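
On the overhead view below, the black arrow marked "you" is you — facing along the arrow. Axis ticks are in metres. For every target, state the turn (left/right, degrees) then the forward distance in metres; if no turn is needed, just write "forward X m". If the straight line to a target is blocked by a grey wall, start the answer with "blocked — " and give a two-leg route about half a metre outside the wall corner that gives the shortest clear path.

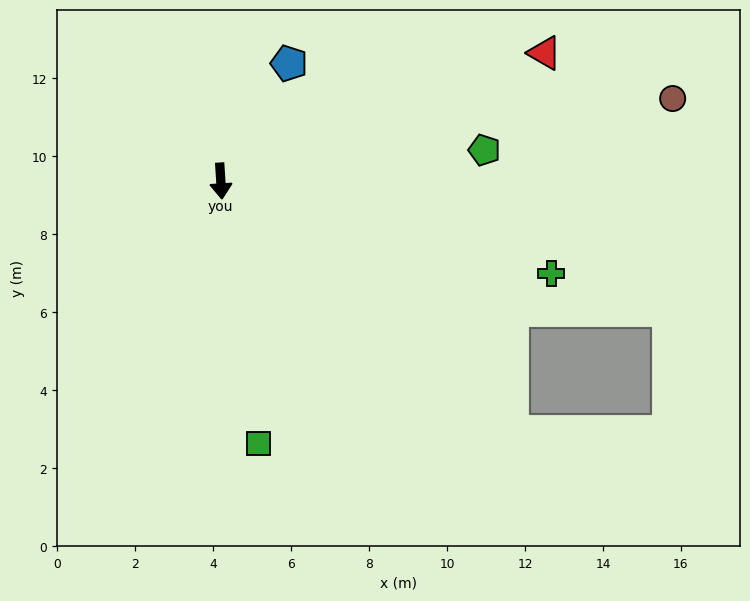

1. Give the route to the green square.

turn left 5°, forward 6.8 m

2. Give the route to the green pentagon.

turn left 93°, forward 6.8 m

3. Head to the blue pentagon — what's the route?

turn left 146°, forward 3.5 m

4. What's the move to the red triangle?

turn left 108°, forward 8.9 m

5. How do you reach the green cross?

turn left 71°, forward 8.8 m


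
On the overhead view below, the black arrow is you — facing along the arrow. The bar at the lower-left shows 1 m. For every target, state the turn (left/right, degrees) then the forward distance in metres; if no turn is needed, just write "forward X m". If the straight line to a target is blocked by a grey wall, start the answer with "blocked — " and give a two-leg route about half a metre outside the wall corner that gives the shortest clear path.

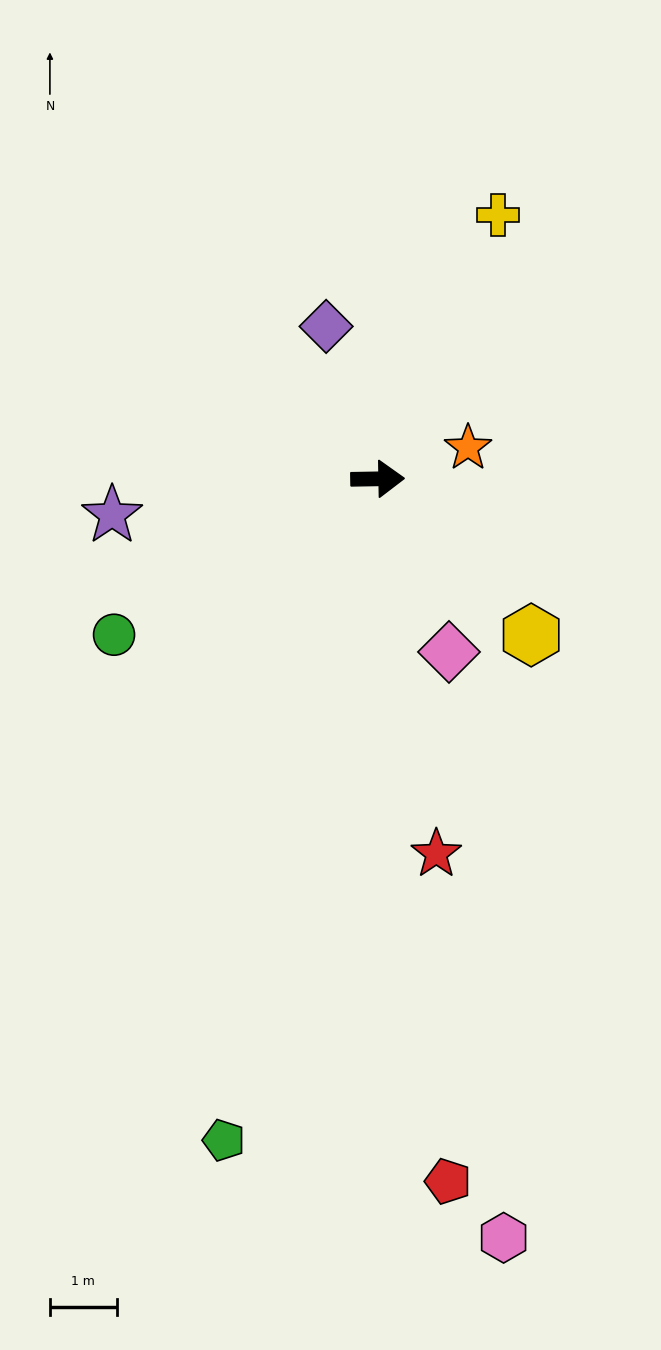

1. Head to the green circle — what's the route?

turn right 150°, forward 4.6 m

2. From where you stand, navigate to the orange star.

turn left 18°, forward 1.4 m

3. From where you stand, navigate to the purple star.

turn right 173°, forward 4.0 m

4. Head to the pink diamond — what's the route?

turn right 69°, forward 2.8 m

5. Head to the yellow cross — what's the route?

turn left 65°, forward 4.3 m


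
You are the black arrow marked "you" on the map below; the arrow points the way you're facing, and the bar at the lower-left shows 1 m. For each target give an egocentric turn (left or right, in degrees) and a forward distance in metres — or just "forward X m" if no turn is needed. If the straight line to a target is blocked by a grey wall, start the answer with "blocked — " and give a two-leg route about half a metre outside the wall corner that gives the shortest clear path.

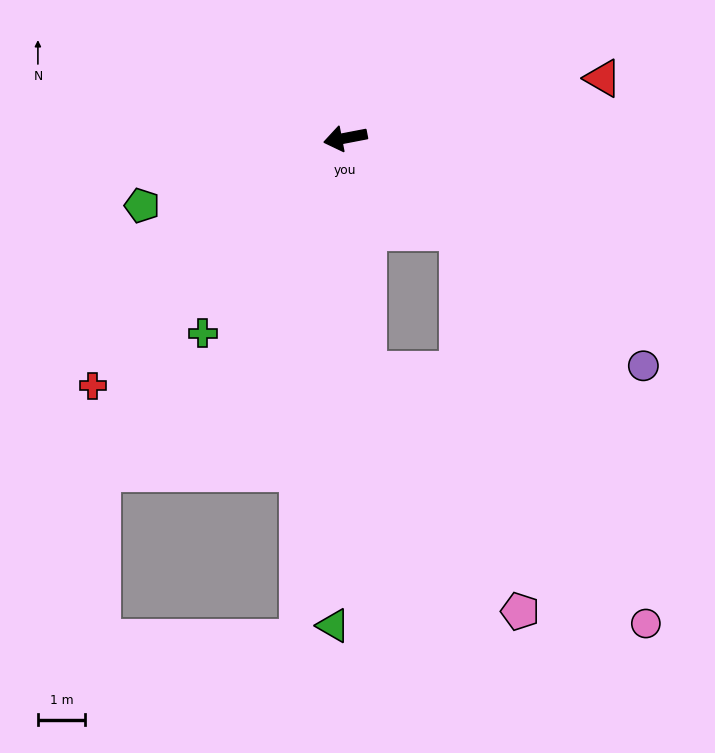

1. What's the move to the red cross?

turn left 34°, forward 7.6 m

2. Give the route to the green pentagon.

turn left 7°, forward 4.6 m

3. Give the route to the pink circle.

blocked — turn left 130°, forward 3.1 m, then turn right 25°, forward 9.3 m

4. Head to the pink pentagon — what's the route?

blocked — turn left 84°, forward 5.0 m, then turn left 28°, forward 6.1 m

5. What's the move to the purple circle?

turn left 132°, forward 8.0 m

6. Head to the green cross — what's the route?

turn left 43°, forward 5.2 m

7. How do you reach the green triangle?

turn left 78°, forward 10.4 m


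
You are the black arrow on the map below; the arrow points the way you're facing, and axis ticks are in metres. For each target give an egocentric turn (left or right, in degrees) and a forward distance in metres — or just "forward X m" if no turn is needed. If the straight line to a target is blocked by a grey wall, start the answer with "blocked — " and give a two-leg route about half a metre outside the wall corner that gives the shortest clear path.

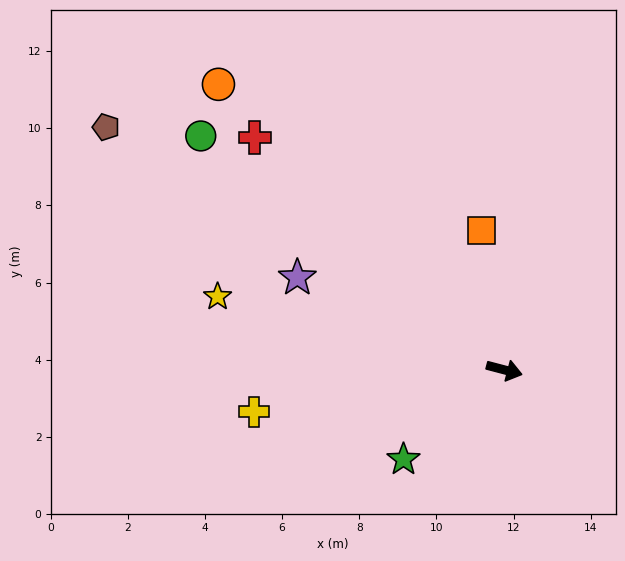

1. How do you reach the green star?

turn right 124°, forward 3.5 m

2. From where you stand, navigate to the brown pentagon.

turn left 163°, forward 12.1 m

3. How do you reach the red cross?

turn left 152°, forward 8.8 m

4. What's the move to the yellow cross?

turn right 156°, forward 6.6 m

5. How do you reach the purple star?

turn left 171°, forward 5.9 m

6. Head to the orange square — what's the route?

turn left 114°, forward 3.7 m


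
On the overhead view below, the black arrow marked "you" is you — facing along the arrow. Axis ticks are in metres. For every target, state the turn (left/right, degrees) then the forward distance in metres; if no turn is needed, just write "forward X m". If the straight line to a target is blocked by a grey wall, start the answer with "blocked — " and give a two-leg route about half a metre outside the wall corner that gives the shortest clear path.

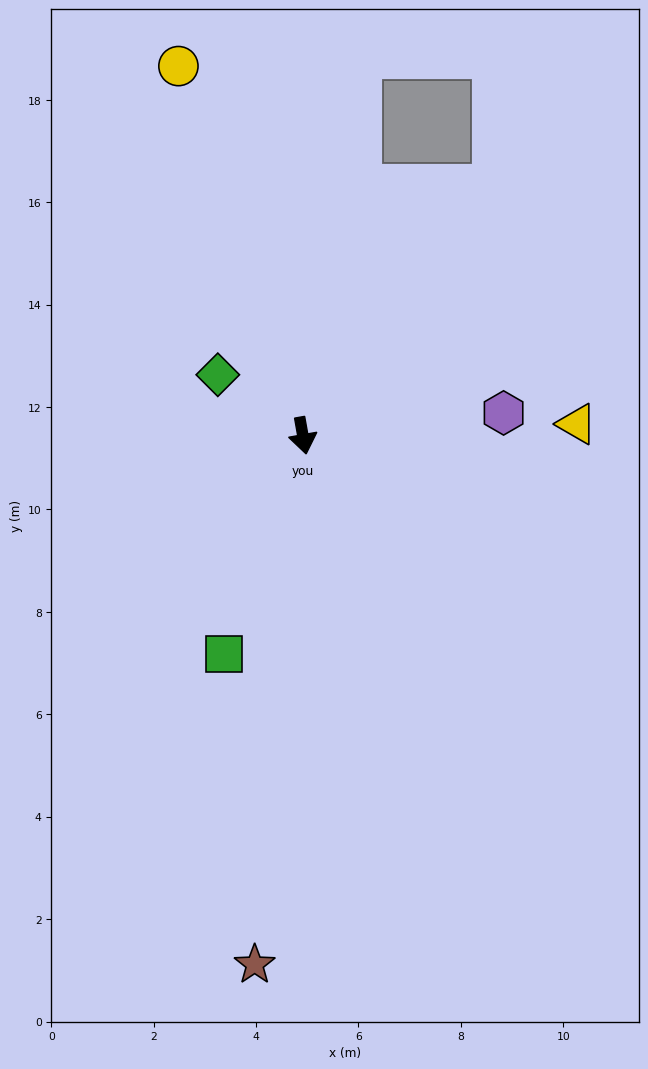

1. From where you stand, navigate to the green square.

turn right 30°, forward 4.5 m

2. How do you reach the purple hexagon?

turn left 86°, forward 3.9 m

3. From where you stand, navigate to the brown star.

turn right 15°, forward 10.4 m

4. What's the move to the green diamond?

turn right 136°, forward 2.0 m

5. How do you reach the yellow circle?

turn right 171°, forward 7.6 m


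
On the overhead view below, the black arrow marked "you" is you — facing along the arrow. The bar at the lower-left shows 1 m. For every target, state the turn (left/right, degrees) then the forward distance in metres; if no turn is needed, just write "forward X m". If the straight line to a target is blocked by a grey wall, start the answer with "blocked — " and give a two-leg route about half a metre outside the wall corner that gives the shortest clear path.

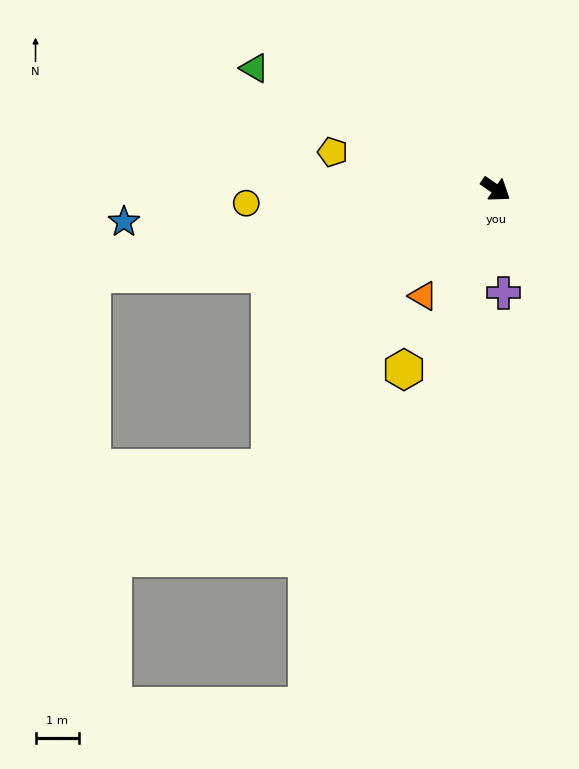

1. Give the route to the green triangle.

turn right 172°, forward 6.1 m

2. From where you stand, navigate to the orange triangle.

turn right 90°, forward 2.9 m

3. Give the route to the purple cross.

turn right 51°, forward 2.4 m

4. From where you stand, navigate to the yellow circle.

turn right 142°, forward 5.7 m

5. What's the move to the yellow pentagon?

turn right 158°, forward 3.8 m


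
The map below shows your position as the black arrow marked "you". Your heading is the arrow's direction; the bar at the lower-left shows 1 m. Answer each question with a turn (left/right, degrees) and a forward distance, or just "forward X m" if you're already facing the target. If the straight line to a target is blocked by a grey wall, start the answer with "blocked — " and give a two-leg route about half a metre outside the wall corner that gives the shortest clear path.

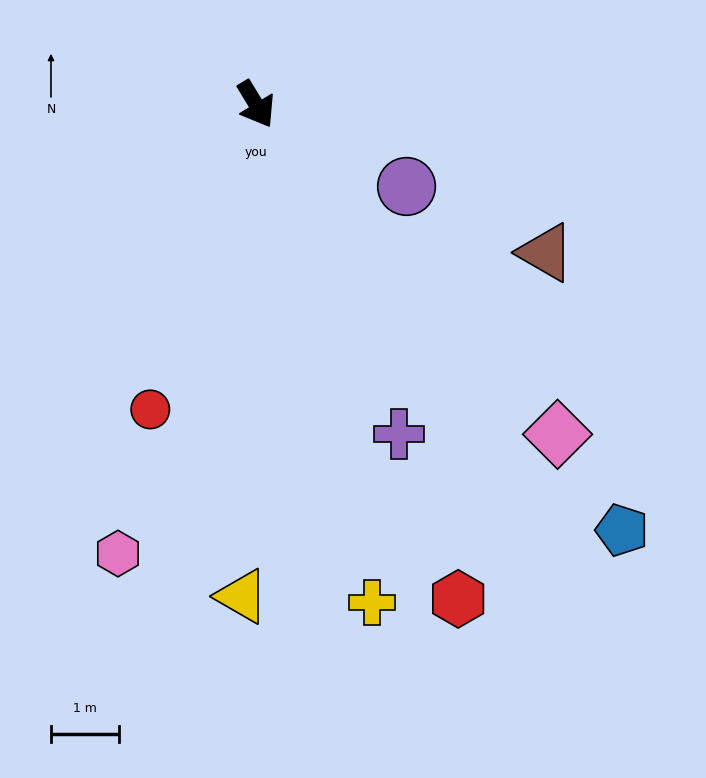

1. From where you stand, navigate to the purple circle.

turn left 30°, forward 2.5 m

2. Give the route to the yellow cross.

turn right 18°, forward 7.5 m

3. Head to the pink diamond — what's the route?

turn left 11°, forward 6.5 m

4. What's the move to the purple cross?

turn right 8°, forward 5.3 m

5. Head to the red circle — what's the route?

turn right 50°, forward 4.7 m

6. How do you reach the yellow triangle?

turn right 33°, forward 7.2 m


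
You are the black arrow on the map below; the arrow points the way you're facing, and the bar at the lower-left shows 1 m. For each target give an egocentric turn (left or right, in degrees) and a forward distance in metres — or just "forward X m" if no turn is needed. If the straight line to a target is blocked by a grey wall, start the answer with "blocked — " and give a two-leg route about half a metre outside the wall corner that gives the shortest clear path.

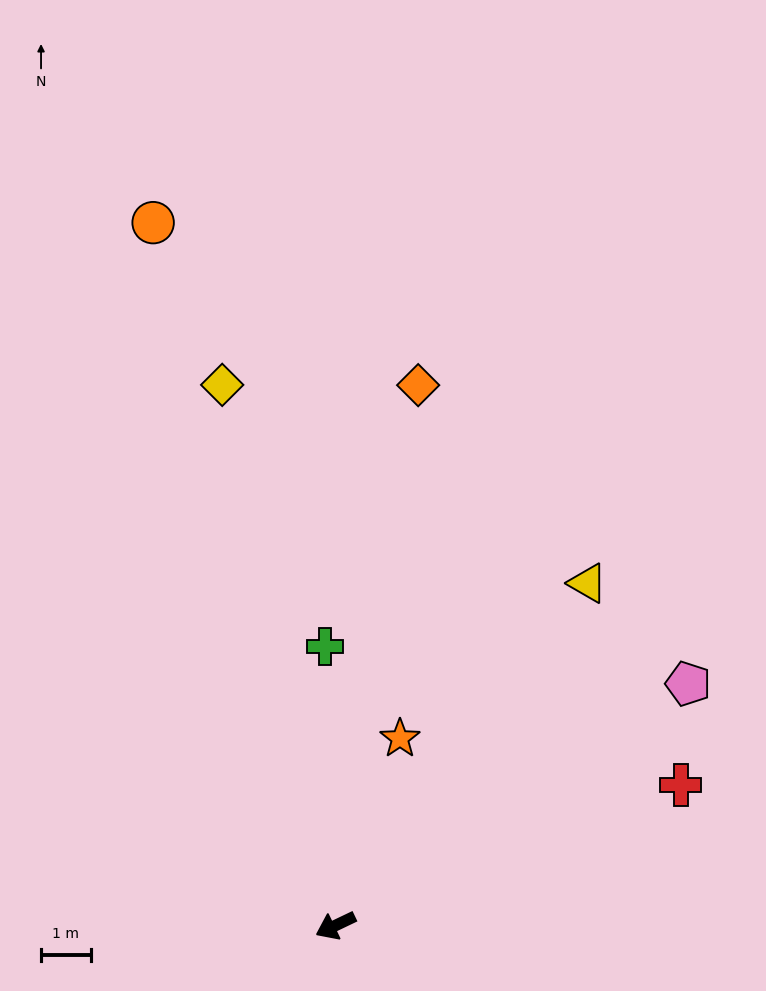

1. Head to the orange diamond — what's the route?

turn right 124°, forward 11.0 m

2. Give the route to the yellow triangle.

turn right 152°, forward 8.5 m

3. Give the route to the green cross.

turn right 113°, forward 5.6 m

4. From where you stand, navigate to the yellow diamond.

turn right 104°, forward 11.1 m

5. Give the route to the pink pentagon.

turn right 171°, forward 8.6 m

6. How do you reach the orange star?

turn right 135°, forward 4.0 m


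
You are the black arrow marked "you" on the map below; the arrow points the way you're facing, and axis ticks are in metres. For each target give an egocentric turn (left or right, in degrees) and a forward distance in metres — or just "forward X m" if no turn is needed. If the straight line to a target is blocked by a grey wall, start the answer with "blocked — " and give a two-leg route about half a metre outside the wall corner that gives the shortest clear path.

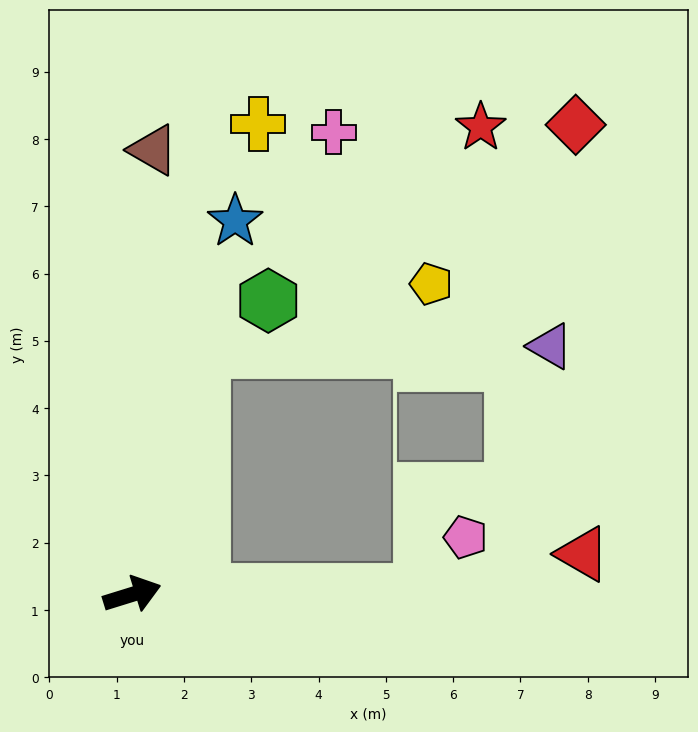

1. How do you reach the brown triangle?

turn left 70°, forward 6.6 m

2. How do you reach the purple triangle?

blocked — turn left 57°, forward 3.8 m, then turn right 74°, forward 5.2 m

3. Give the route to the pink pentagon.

blocked — turn right 17°, forward 4.3 m, then turn left 52°, forward 1.0 m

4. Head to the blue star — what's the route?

turn left 57°, forward 5.8 m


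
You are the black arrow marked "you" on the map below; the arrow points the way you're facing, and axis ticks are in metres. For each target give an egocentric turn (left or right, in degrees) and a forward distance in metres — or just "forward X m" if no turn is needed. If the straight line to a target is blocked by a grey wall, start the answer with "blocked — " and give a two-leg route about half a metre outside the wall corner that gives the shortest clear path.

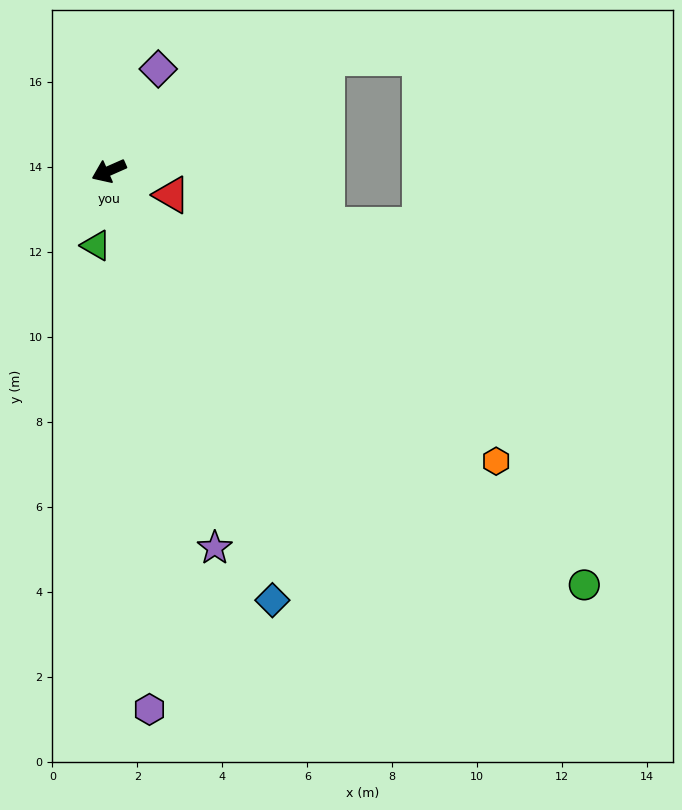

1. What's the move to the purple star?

turn left 82°, forward 9.2 m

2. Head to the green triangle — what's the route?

turn left 56°, forward 1.8 m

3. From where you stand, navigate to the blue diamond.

turn left 87°, forward 10.8 m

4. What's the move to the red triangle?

turn left 135°, forward 1.6 m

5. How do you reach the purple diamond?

turn right 140°, forward 2.7 m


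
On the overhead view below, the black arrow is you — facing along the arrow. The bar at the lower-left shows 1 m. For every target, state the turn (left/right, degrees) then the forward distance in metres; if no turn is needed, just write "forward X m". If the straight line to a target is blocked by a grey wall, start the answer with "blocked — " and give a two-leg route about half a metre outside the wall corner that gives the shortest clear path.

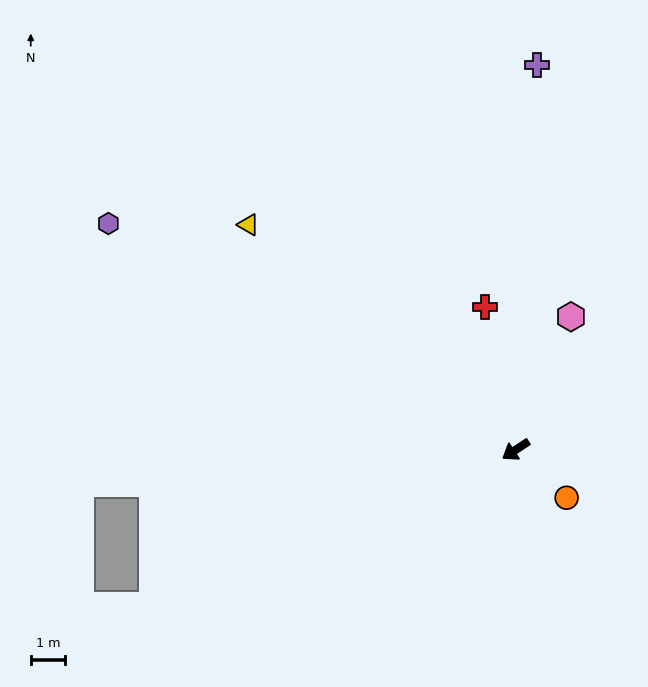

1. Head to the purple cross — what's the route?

turn right 127°, forward 11.2 m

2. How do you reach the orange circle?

turn left 103°, forward 2.0 m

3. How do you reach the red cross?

turn right 111°, forward 4.3 m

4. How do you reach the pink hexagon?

turn right 146°, forward 4.2 m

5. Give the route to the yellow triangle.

turn right 73°, forward 10.2 m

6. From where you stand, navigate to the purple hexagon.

turn right 62°, forward 13.6 m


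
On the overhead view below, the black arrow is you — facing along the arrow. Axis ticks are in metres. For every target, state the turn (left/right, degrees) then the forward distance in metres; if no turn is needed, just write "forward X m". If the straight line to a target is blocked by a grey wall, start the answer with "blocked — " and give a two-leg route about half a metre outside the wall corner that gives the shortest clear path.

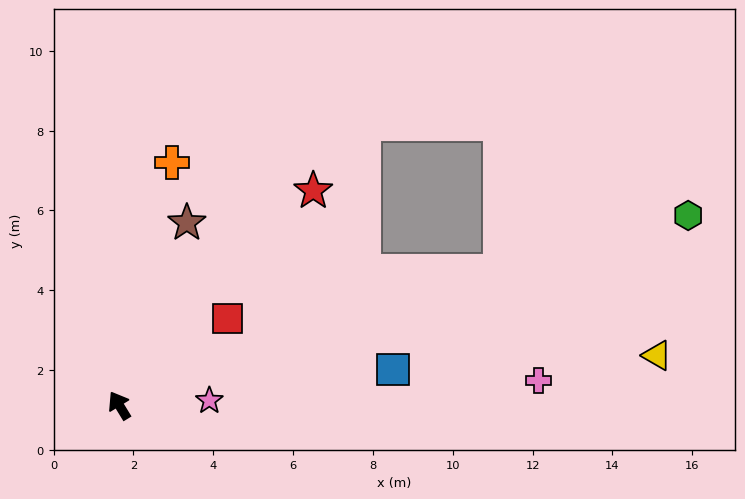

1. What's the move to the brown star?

turn right 52°, forward 4.9 m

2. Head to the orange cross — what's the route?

turn right 44°, forward 6.2 m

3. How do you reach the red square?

turn right 83°, forward 3.5 m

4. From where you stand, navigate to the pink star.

turn right 118°, forward 2.3 m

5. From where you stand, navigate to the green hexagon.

turn right 103°, forward 15.0 m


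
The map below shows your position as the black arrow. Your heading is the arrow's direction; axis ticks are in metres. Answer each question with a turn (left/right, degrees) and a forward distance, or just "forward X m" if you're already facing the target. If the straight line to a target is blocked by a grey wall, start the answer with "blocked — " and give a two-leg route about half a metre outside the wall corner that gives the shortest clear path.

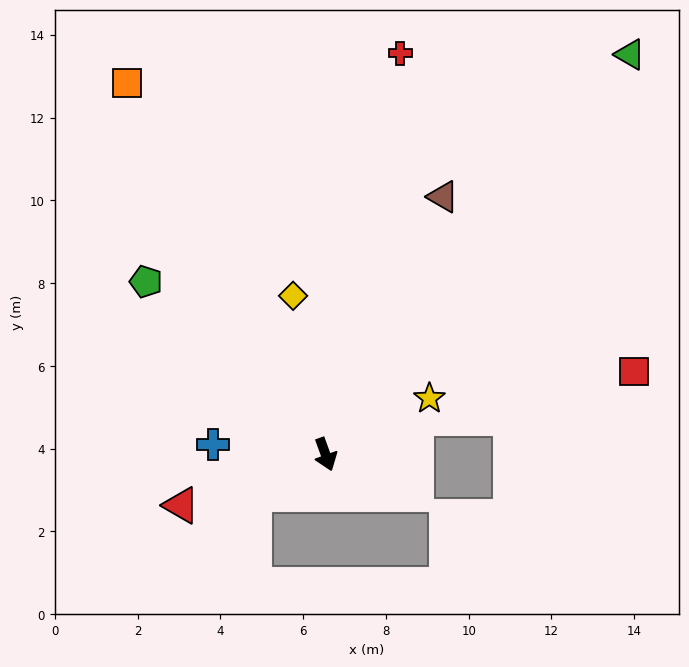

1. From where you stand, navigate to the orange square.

turn right 172°, forward 10.2 m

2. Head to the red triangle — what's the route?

turn right 90°, forward 3.7 m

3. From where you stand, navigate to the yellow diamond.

turn left 172°, forward 3.9 m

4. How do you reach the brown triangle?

turn left 136°, forward 6.8 m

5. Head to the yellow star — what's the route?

turn left 98°, forward 2.9 m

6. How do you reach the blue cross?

turn right 115°, forward 2.7 m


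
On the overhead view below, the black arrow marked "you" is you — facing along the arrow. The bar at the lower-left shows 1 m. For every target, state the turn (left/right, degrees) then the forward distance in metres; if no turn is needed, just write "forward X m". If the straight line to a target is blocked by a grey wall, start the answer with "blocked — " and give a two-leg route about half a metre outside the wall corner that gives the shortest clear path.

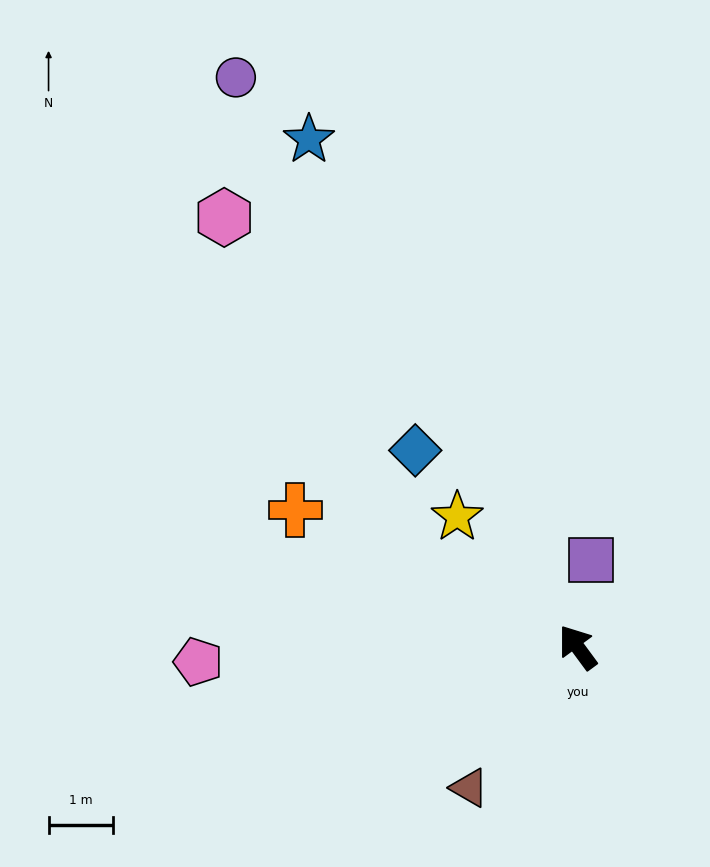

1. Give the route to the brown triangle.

turn left 106°, forward 2.8 m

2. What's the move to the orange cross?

turn left 28°, forward 4.9 m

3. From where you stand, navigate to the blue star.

turn right 8°, forward 8.9 m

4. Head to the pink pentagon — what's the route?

turn left 56°, forward 5.9 m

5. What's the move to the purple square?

turn right 45°, forward 1.4 m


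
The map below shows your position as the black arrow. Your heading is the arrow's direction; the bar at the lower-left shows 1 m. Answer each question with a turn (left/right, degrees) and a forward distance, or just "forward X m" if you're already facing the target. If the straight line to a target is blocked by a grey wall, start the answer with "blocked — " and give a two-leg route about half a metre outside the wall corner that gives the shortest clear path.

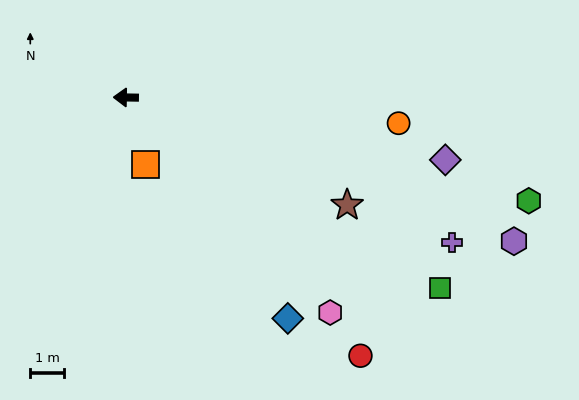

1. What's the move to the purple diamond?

turn left 170°, forward 9.8 m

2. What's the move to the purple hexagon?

turn left 161°, forward 12.4 m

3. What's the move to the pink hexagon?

turn left 135°, forward 8.9 m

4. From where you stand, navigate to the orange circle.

turn left 176°, forward 8.2 m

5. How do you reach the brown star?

turn left 155°, forward 7.4 m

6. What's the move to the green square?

turn left 150°, forward 11.0 m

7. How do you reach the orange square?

turn left 107°, forward 2.1 m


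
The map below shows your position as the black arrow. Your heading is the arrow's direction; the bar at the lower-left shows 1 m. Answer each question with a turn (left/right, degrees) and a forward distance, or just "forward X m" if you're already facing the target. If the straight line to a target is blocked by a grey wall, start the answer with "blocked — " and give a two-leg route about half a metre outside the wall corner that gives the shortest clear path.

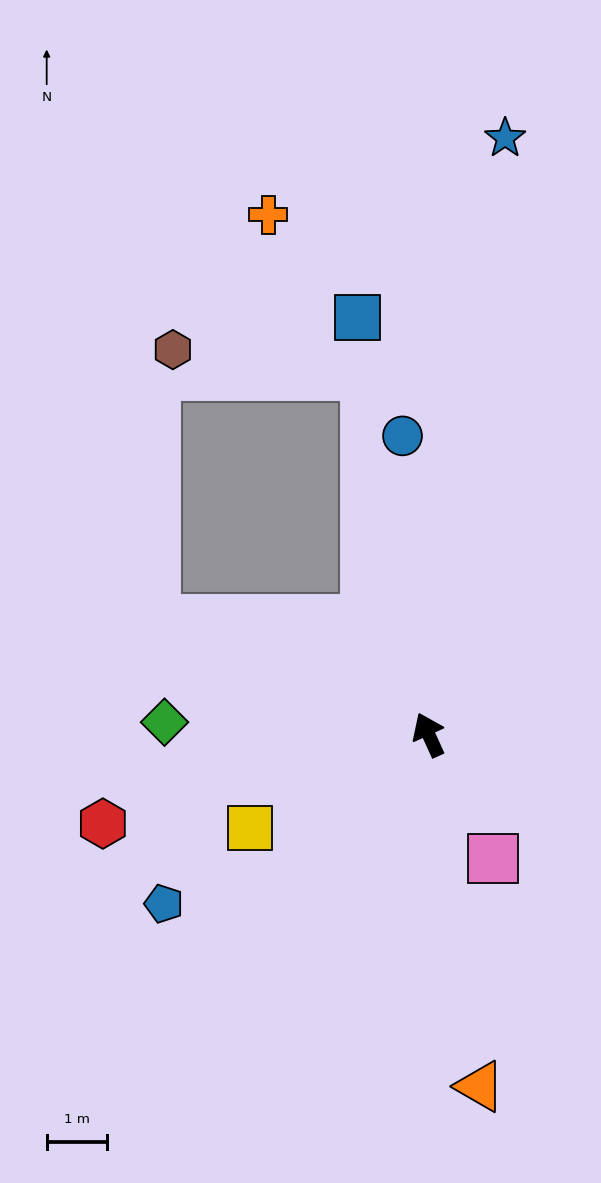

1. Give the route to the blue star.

turn right 32°, forward 10.0 m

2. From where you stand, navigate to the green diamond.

turn left 63°, forward 4.4 m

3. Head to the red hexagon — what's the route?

turn left 81°, forward 5.6 m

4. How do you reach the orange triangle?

turn left 164°, forward 5.9 m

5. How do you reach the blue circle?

turn right 19°, forward 5.0 m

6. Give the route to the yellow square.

turn left 93°, forward 3.4 m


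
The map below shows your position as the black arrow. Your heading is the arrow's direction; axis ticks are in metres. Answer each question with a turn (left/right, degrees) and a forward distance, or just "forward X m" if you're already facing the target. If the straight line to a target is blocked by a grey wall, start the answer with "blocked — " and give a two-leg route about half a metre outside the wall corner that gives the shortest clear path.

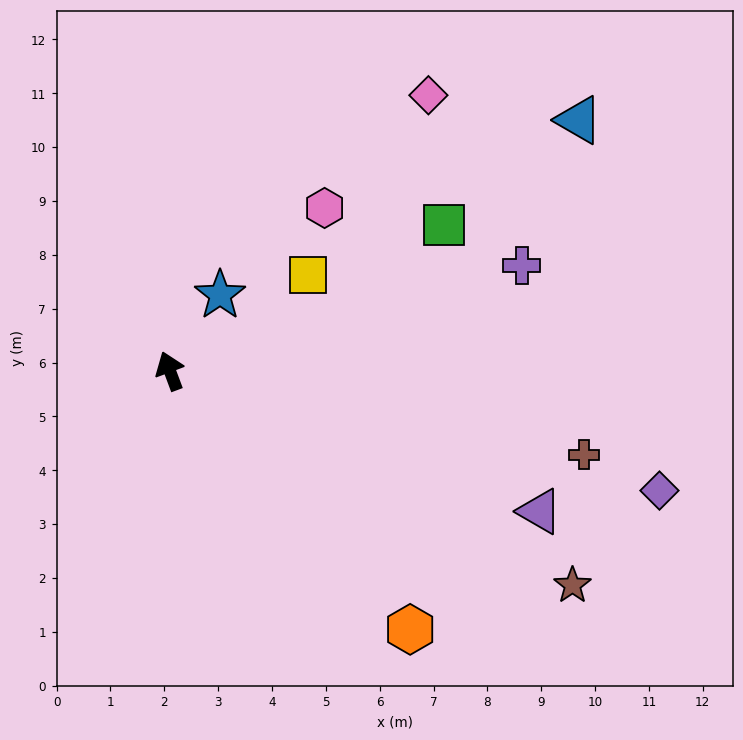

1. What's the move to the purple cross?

turn right 94°, forward 6.8 m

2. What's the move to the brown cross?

turn right 122°, forward 7.9 m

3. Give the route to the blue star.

turn right 54°, forward 1.7 m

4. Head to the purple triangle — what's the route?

turn right 131°, forward 7.3 m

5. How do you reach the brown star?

turn right 138°, forward 8.5 m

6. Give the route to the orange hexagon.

turn right 158°, forward 6.6 m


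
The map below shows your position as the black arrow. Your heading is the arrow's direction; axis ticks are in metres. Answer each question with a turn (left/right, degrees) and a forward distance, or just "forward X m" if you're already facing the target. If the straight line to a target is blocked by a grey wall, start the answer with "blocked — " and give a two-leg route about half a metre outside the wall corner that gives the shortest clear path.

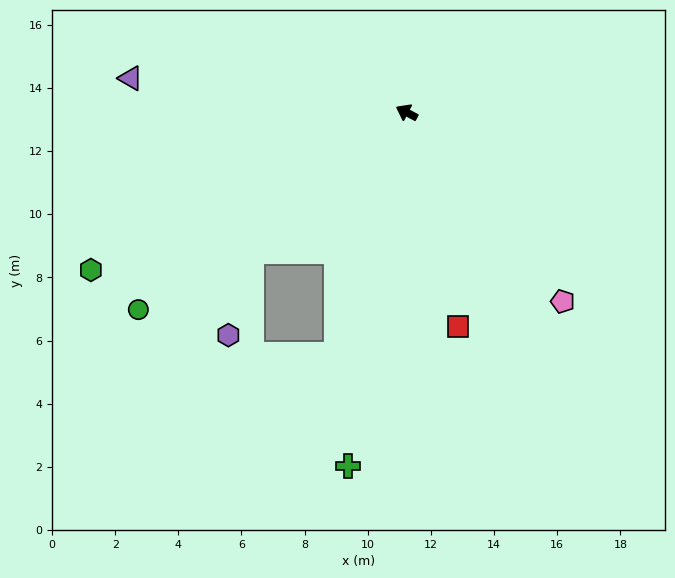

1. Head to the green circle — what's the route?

turn left 64°, forward 10.5 m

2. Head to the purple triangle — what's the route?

turn left 21°, forward 8.8 m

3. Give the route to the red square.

turn left 131°, forward 7.0 m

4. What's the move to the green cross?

turn left 108°, forward 11.3 m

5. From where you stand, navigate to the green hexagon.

turn left 54°, forward 11.2 m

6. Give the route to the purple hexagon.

blocked — turn left 69°, forward 6.6 m, then turn left 34°, forward 2.8 m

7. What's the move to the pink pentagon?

turn left 157°, forward 7.8 m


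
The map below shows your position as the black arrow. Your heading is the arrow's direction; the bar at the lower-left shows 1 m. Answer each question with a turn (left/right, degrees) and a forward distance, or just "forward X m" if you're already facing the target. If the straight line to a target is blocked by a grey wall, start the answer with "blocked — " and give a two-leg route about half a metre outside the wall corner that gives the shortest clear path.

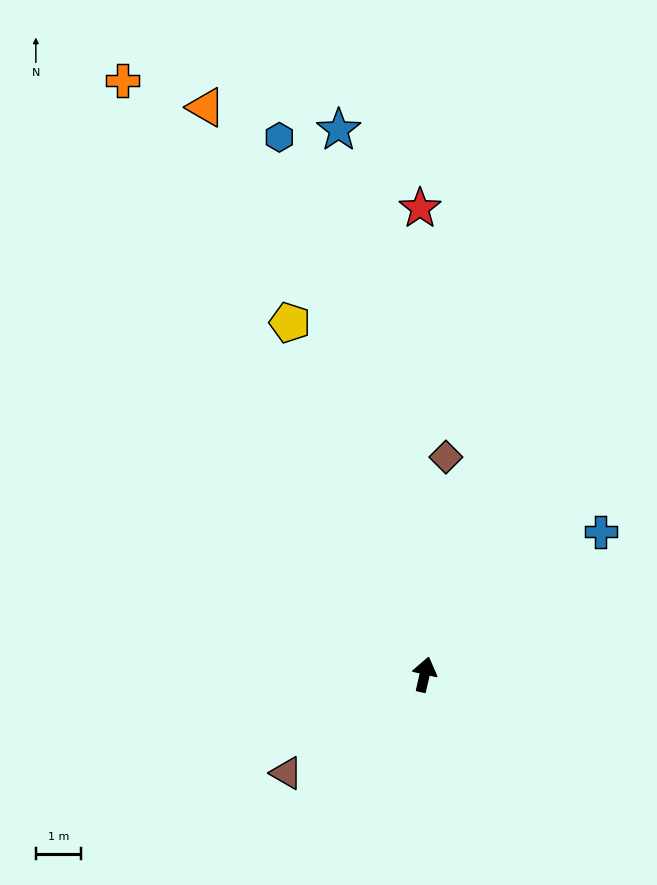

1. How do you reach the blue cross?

turn right 38°, forward 5.1 m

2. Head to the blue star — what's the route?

turn left 22°, forward 12.3 m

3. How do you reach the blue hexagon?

turn left 28°, forward 12.4 m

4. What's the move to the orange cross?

turn left 40°, forward 14.9 m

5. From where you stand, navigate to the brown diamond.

turn left 7°, forward 4.9 m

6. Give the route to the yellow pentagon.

turn left 34°, forward 8.4 m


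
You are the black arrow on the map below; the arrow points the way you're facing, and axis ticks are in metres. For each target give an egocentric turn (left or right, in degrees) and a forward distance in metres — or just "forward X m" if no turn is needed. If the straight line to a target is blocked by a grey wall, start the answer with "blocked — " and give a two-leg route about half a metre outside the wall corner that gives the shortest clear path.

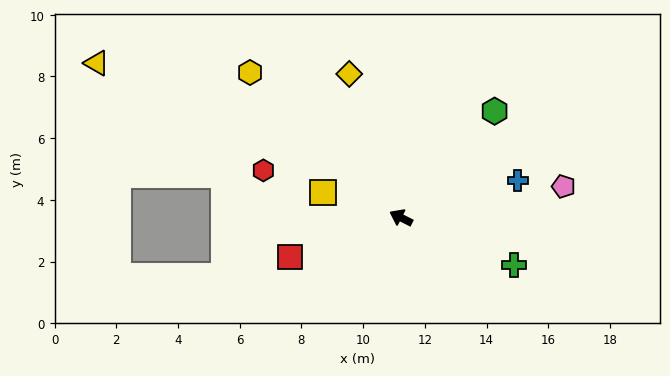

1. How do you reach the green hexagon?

turn right 104°, forward 4.6 m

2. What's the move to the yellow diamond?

turn right 43°, forward 4.9 m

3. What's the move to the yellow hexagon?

turn right 17°, forward 6.8 m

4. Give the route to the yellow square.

turn left 9°, forward 2.7 m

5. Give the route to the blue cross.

turn right 136°, forward 4.0 m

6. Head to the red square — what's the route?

turn left 46°, forward 3.8 m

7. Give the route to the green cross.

turn right 176°, forward 4.0 m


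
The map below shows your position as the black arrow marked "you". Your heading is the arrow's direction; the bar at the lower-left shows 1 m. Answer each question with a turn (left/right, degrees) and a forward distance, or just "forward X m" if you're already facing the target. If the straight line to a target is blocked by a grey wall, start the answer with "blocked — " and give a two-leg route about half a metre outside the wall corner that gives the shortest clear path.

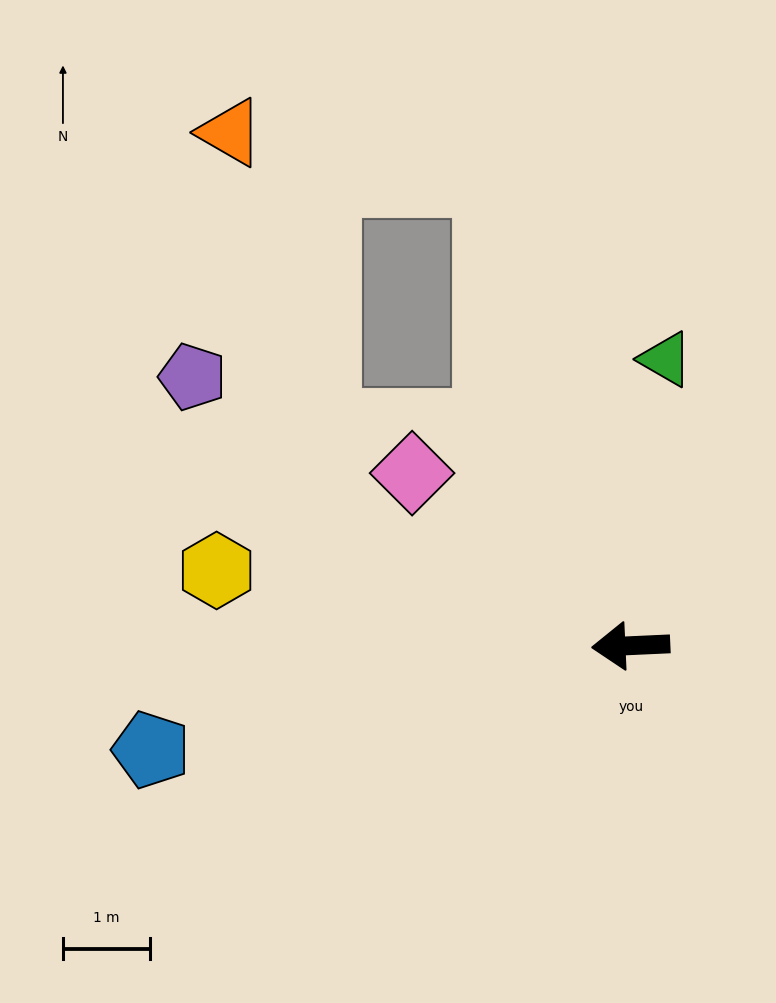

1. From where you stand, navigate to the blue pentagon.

turn left 10°, forward 5.7 m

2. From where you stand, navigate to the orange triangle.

blocked — turn right 76°, forward 5.6 m, then turn left 63°, forward 3.1 m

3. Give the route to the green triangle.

turn right 100°, forward 3.3 m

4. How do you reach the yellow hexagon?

turn right 13°, forward 4.9 m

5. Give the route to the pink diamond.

turn right 41°, forward 3.2 m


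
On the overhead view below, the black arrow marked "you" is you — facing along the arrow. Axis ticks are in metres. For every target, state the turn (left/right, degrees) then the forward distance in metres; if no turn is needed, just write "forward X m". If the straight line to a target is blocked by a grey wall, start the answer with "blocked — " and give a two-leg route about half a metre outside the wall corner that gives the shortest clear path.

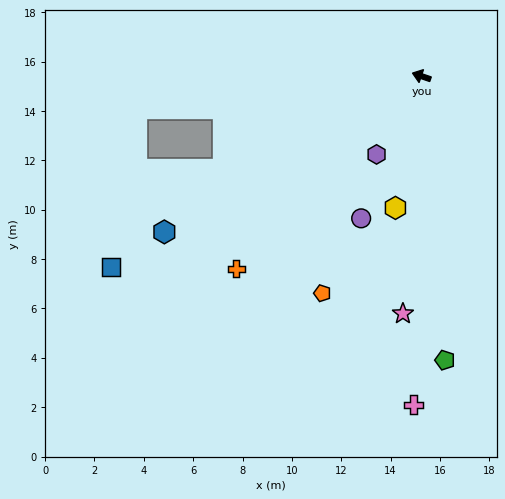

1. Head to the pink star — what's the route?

turn left 104°, forward 9.7 m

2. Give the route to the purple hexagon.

turn left 79°, forward 3.7 m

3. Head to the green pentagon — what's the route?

turn left 114°, forward 11.5 m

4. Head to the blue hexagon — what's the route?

turn left 50°, forward 12.2 m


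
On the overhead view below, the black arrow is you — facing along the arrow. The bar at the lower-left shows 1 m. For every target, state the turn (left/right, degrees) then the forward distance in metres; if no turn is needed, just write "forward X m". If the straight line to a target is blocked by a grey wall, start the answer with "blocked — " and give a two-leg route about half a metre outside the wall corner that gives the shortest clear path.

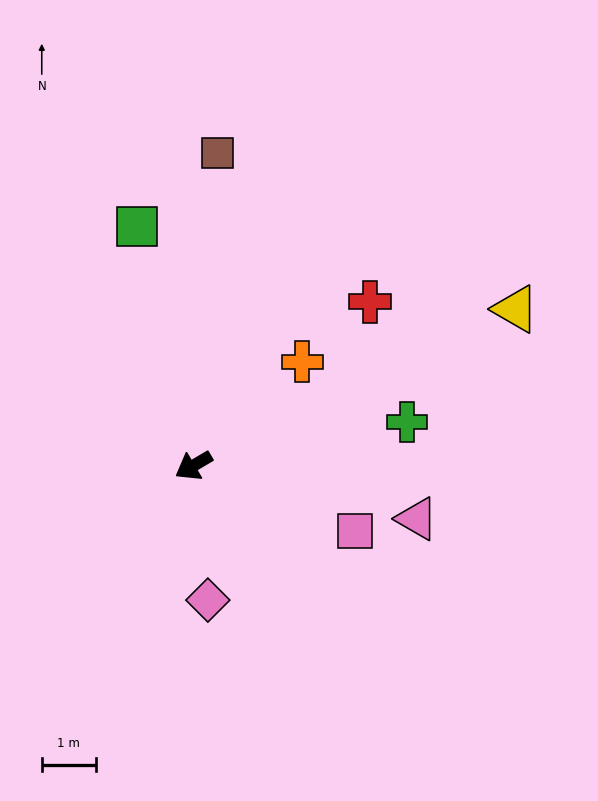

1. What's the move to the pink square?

turn left 128°, forward 3.2 m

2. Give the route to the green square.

turn right 107°, forward 4.6 m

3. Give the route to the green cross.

turn left 161°, forward 4.1 m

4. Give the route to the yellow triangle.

turn left 175°, forward 6.7 m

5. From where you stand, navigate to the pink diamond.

turn left 66°, forward 2.5 m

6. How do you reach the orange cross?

turn right 167°, forward 2.8 m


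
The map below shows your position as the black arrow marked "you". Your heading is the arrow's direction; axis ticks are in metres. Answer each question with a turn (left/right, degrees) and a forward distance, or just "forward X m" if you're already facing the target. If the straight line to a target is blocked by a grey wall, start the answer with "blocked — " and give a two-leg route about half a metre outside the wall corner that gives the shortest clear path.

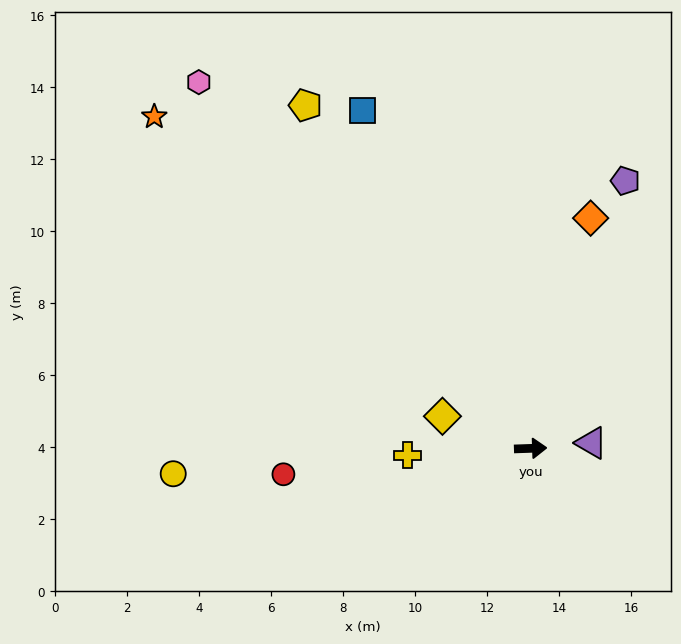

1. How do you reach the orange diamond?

turn left 73°, forward 6.6 m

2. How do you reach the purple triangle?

turn left 3°, forward 1.7 m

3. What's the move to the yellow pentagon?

turn left 121°, forward 11.4 m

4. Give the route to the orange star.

turn left 137°, forward 13.9 m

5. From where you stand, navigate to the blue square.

turn left 114°, forward 10.5 m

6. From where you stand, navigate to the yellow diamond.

turn left 158°, forward 2.6 m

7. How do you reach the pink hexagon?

turn left 130°, forward 13.7 m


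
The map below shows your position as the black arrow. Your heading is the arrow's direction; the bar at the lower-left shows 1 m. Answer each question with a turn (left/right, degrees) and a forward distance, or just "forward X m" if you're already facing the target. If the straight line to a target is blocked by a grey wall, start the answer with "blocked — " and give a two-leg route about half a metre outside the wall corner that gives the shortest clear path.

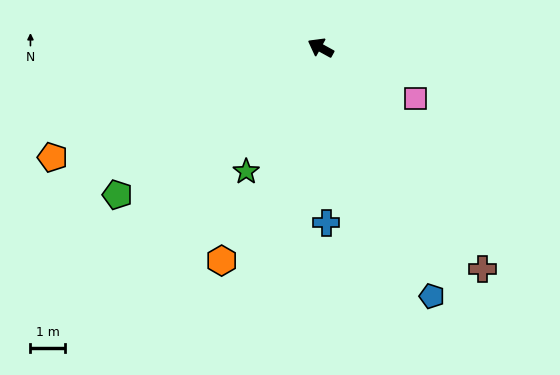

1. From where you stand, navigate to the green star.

turn left 88°, forward 4.2 m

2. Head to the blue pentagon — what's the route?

turn left 143°, forward 7.9 m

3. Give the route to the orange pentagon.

turn left 51°, forward 8.4 m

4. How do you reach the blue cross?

turn left 121°, forward 5.1 m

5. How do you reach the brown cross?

turn left 155°, forward 8.0 m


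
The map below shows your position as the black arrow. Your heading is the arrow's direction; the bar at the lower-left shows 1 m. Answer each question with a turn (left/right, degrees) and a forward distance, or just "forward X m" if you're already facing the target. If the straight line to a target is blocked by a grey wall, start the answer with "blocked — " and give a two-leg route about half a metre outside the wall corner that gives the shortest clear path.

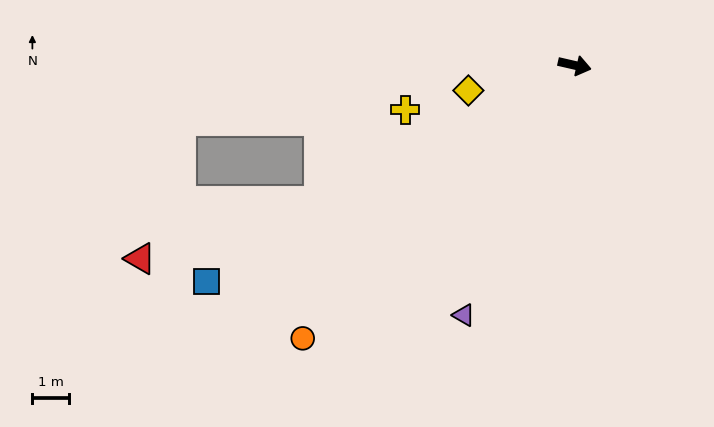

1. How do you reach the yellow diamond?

turn right 154°, forward 3.0 m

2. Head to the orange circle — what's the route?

turn right 122°, forward 10.7 m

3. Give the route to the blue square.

turn right 137°, forward 11.8 m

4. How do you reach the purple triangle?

turn right 101°, forward 7.6 m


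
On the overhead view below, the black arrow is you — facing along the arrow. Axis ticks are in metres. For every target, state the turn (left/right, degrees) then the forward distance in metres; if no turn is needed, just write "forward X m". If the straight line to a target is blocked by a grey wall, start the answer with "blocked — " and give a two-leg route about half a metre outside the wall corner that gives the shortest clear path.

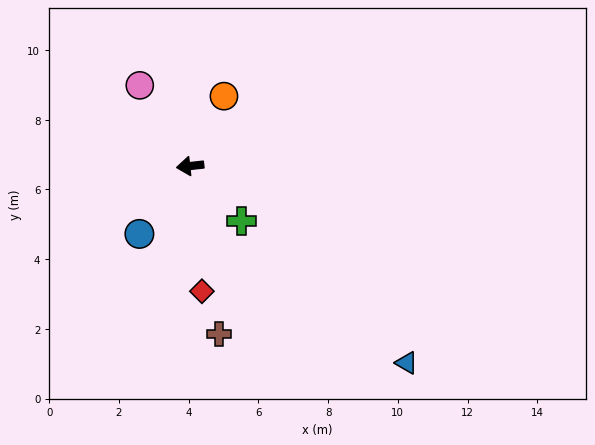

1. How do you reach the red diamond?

turn left 89°, forward 3.6 m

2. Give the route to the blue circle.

turn left 47°, forward 2.4 m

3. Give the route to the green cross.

turn left 127°, forward 2.2 m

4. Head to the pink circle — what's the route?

turn right 64°, forward 2.7 m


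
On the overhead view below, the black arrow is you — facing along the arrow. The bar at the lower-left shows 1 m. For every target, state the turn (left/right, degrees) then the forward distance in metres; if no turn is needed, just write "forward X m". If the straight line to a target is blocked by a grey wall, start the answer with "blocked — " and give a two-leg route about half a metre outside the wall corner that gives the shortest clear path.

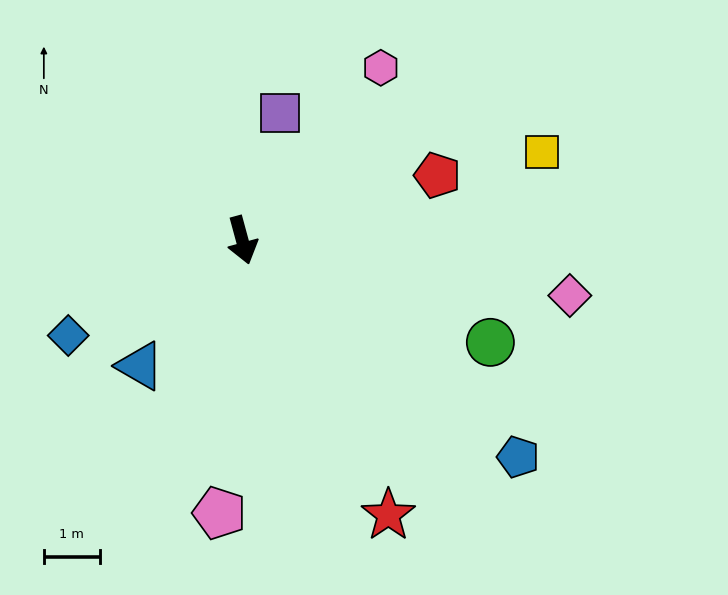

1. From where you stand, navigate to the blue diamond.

turn right 76°, forward 3.5 m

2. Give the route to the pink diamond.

turn left 65°, forward 5.9 m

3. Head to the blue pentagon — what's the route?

turn left 37°, forward 6.3 m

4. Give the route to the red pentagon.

turn left 93°, forward 3.7 m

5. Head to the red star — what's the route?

turn left 13°, forward 5.6 m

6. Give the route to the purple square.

turn left 148°, forward 2.4 m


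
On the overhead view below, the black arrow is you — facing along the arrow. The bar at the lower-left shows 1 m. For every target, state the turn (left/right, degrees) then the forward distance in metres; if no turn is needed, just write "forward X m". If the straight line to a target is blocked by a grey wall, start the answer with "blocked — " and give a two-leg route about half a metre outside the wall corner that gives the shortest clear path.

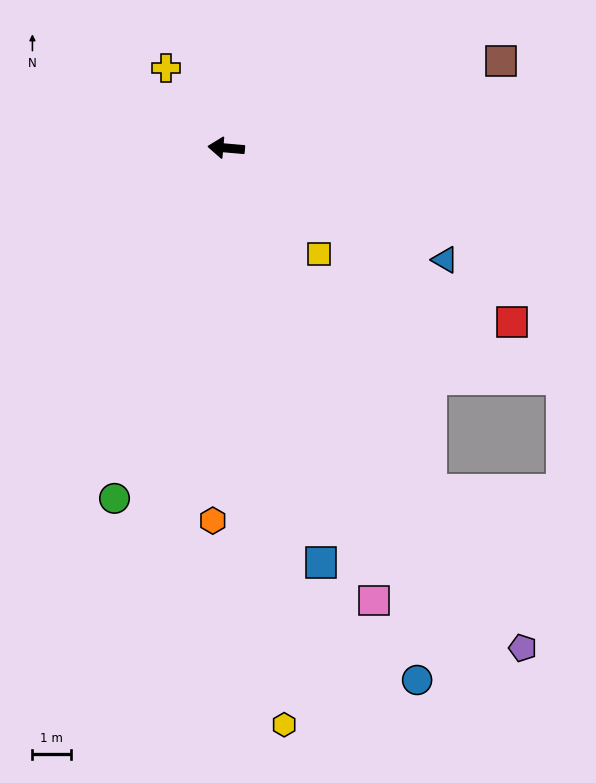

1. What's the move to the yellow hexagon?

turn left 101°, forward 15.1 m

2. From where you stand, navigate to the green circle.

turn left 77°, forward 9.6 m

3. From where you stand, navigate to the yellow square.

turn left 136°, forward 3.7 m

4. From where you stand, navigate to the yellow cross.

turn right 48°, forward 2.6 m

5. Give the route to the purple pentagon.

turn left 126°, forward 15.2 m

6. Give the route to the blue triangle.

turn left 158°, forward 6.4 m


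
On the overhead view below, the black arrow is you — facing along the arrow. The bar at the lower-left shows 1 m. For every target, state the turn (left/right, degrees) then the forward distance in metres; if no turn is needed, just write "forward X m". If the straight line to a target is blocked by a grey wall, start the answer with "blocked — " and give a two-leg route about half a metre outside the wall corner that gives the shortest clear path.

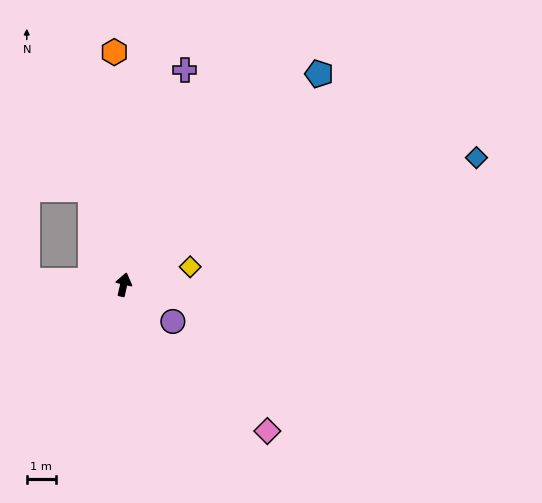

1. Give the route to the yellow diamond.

turn right 62°, forward 2.3 m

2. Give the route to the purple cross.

turn right 3°, forward 7.6 m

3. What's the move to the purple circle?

turn right 114°, forward 2.1 m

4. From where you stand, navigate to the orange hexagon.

turn left 15°, forward 7.9 m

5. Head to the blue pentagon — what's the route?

turn right 30°, forward 9.8 m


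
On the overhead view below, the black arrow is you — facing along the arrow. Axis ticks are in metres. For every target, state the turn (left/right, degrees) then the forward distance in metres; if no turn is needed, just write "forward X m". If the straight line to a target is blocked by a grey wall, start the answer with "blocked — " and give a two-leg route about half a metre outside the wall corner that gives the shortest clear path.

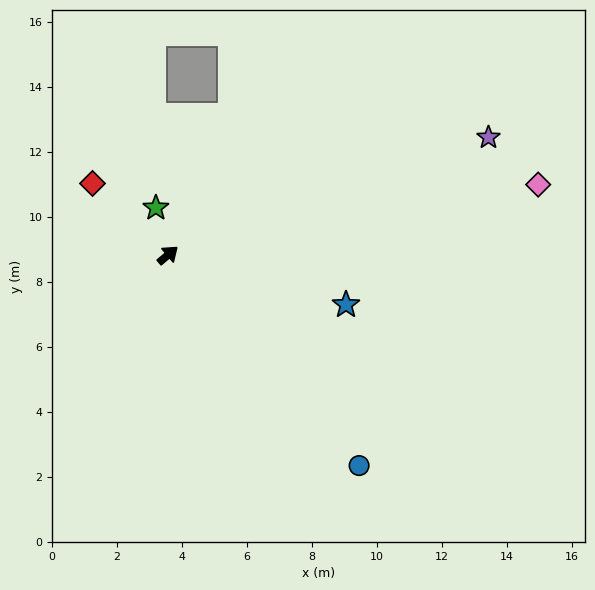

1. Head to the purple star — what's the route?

turn right 20°, forward 10.5 m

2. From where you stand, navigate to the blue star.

turn right 56°, forward 5.7 m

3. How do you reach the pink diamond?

turn right 29°, forward 11.6 m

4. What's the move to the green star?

turn left 64°, forward 1.5 m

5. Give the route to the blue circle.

turn right 88°, forward 8.8 m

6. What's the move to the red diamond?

turn left 96°, forward 3.2 m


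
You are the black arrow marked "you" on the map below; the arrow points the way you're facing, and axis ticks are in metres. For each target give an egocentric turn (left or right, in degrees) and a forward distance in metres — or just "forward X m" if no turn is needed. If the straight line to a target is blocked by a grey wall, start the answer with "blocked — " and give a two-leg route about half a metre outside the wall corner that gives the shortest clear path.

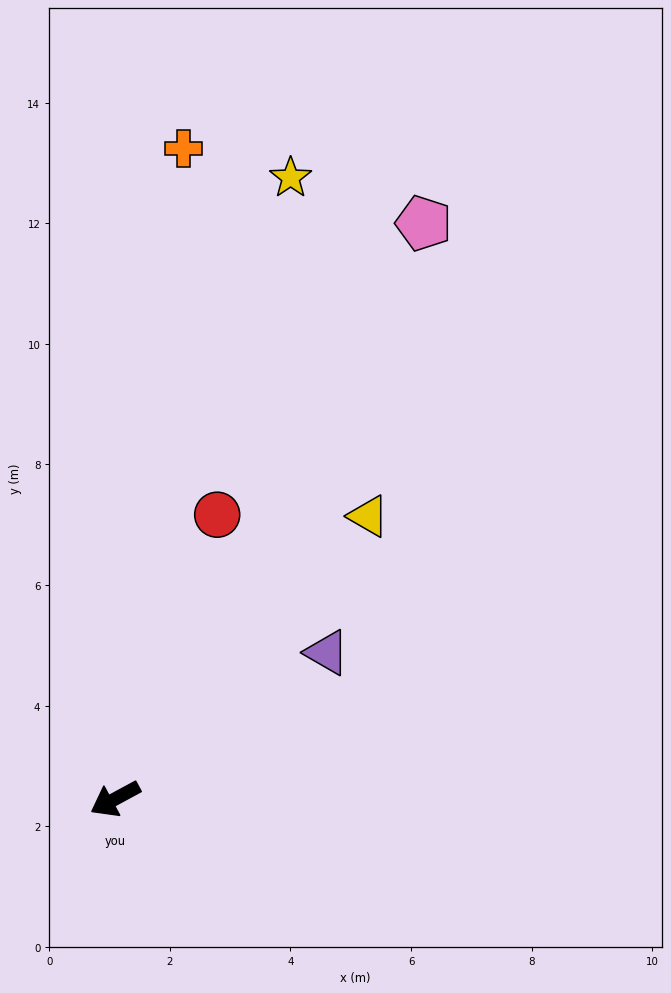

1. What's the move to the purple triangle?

turn right 174°, forward 4.3 m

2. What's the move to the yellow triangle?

turn right 160°, forward 6.3 m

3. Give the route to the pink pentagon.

turn right 147°, forward 10.8 m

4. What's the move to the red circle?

turn right 138°, forward 5.0 m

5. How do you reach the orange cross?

turn right 124°, forward 10.9 m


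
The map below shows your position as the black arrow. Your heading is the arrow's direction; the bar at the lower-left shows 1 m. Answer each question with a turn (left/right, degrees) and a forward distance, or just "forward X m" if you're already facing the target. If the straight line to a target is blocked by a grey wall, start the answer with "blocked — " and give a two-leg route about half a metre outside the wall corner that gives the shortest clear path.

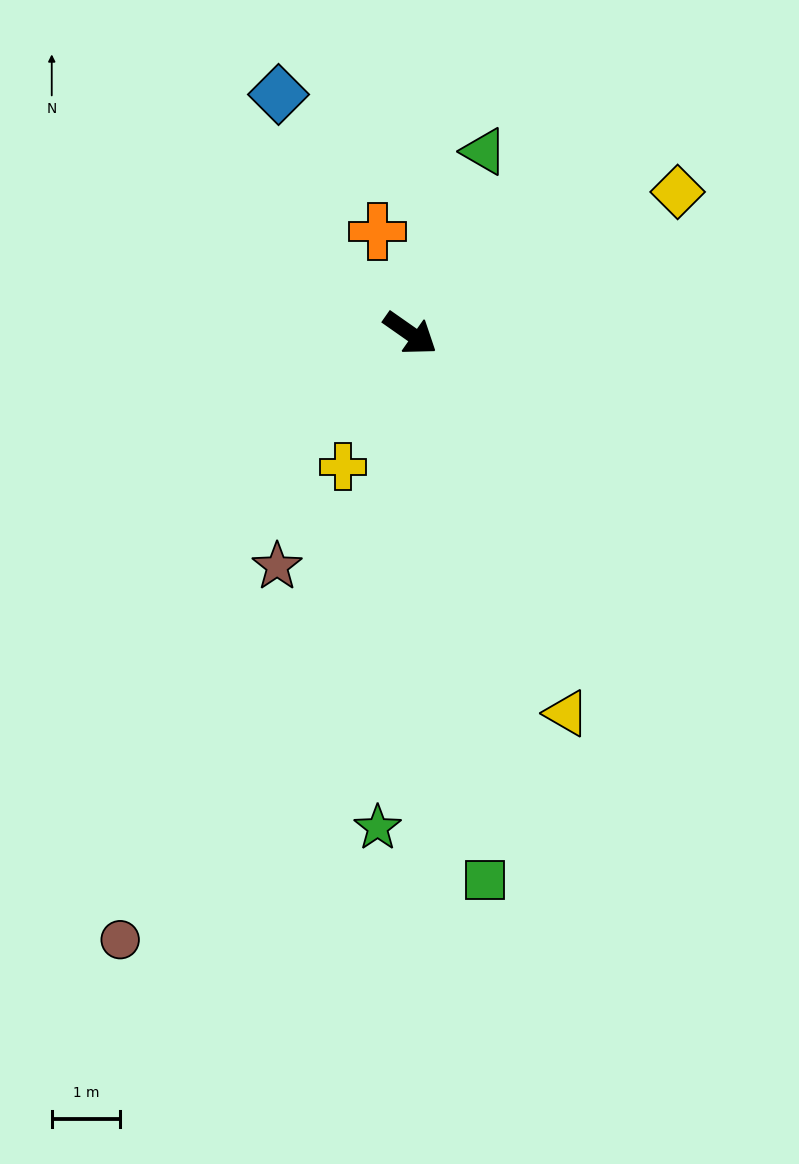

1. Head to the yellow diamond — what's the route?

turn left 63°, forward 4.4 m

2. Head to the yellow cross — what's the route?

turn right 82°, forward 2.2 m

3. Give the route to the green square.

turn right 47°, forward 8.1 m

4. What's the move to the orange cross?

turn left 143°, forward 1.6 m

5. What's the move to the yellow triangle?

turn right 33°, forward 6.0 m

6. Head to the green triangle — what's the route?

turn left 103°, forward 2.9 m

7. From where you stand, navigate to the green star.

turn right 59°, forward 7.3 m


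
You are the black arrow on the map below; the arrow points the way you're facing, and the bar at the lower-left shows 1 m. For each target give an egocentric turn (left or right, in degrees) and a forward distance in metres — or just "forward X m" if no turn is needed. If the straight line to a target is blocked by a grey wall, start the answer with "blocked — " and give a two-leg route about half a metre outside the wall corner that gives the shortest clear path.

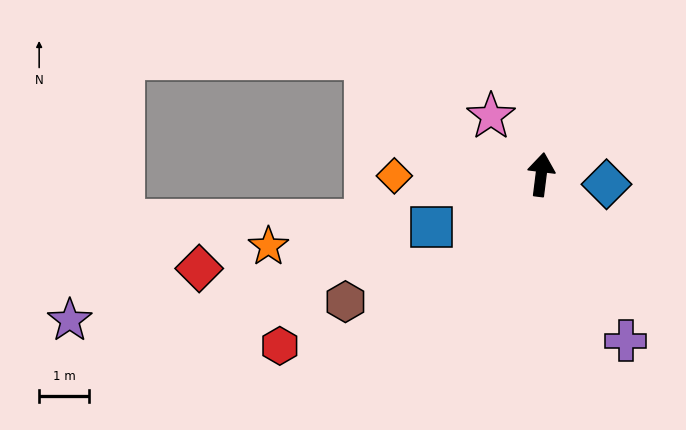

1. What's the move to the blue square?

turn left 123°, forward 2.5 m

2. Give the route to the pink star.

turn left 48°, forward 1.6 m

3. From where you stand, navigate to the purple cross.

turn right 146°, forward 3.8 m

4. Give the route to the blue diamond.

turn right 91°, forward 1.3 m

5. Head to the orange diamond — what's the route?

turn left 98°, forward 3.0 m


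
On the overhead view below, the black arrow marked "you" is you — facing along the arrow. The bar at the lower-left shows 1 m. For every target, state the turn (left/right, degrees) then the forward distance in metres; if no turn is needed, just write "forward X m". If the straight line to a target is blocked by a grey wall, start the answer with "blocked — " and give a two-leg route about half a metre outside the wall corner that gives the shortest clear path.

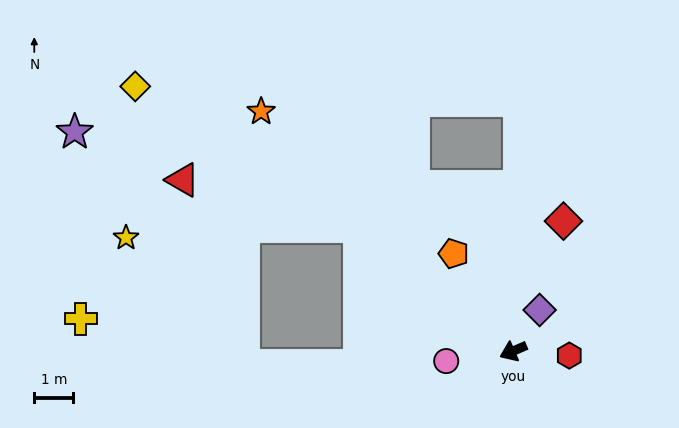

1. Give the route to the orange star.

turn right 67°, forward 8.9 m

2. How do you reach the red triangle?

blocked — turn right 63°, forward 5.1 m, then turn left 25°, forward 4.7 m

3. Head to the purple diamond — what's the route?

turn right 146°, forward 1.3 m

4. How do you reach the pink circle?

turn right 15°, forward 1.7 m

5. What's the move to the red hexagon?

turn left 152°, forward 1.4 m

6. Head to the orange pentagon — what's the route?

turn right 82°, forward 2.9 m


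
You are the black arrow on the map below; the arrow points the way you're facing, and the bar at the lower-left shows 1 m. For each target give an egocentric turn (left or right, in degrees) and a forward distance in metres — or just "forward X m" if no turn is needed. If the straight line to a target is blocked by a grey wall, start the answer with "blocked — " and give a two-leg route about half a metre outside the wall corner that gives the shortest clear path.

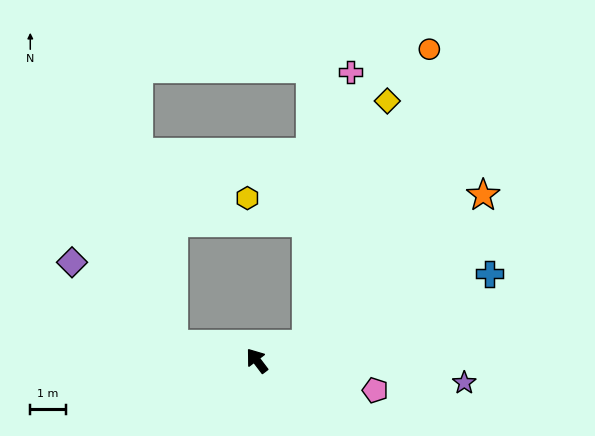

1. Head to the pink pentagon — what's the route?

turn right 141°, forward 3.4 m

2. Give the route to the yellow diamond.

blocked — turn right 110°, forward 1.5 m, then turn left 55°, forward 7.2 m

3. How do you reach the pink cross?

blocked — turn right 110°, forward 1.5 m, then turn left 64°, forward 7.8 m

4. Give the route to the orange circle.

blocked — turn right 110°, forward 1.5 m, then turn left 50°, forward 9.0 m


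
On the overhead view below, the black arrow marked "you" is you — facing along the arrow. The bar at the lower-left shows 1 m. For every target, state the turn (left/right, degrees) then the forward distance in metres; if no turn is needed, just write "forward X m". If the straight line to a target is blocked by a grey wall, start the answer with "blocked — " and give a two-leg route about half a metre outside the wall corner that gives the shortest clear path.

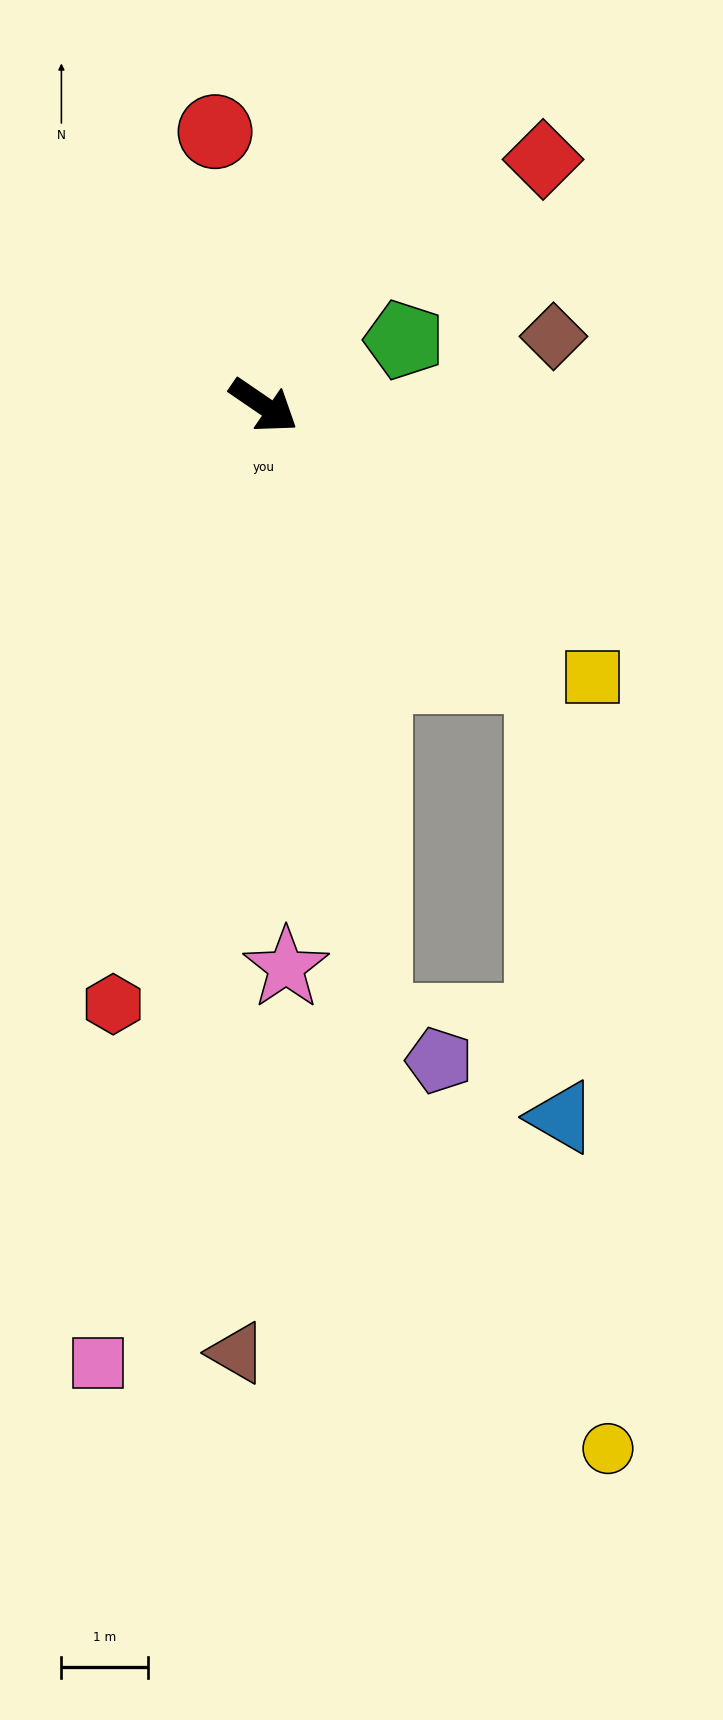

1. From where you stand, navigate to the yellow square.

turn right 5°, forward 4.9 m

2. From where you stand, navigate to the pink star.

turn right 53°, forward 6.5 m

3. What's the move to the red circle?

turn left 134°, forward 3.2 m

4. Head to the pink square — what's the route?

turn right 65°, forward 11.2 m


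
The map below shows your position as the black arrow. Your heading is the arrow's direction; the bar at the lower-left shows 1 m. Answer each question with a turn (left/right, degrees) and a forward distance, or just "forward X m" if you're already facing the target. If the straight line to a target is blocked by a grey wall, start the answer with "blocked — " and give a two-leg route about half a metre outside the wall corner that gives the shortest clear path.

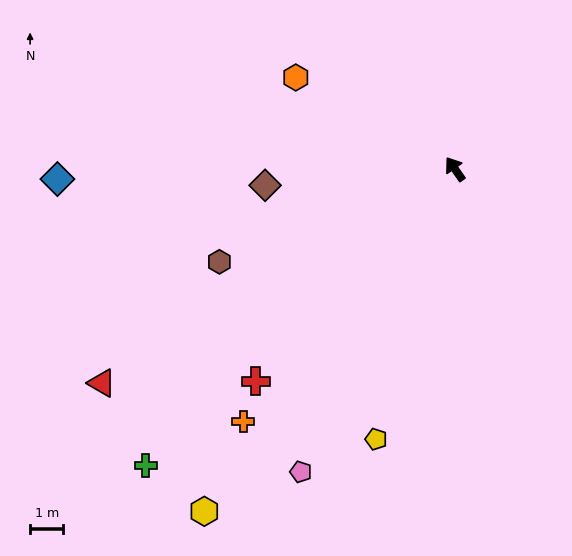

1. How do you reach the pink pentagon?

turn left 118°, forward 10.2 m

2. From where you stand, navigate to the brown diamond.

turn left 60°, forward 5.7 m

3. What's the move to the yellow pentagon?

turn left 129°, forward 8.4 m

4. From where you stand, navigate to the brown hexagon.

turn left 77°, forward 7.6 m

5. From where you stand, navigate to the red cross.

turn left 102°, forward 8.7 m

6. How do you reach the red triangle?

turn left 86°, forward 12.4 m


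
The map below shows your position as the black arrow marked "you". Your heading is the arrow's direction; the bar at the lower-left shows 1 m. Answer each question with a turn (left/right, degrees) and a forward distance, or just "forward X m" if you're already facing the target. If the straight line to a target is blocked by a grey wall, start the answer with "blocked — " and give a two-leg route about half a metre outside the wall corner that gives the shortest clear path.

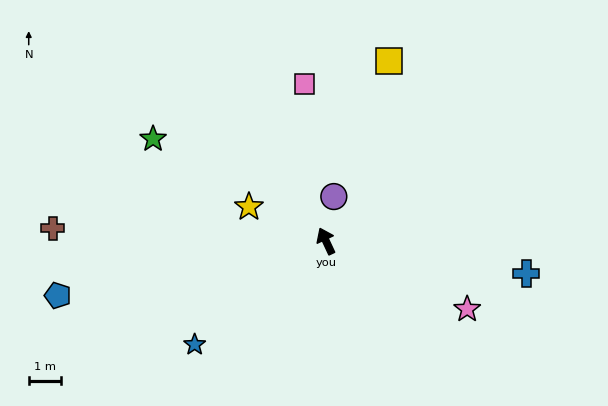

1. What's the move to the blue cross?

turn right 124°, forward 6.2 m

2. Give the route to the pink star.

turn right 141°, forward 4.8 m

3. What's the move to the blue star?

turn left 103°, forward 5.1 m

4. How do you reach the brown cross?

turn left 62°, forward 8.4 m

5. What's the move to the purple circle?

turn right 35°, forward 1.4 m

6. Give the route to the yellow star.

turn left 41°, forward 2.6 m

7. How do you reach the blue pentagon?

turn left 76°, forward 8.4 m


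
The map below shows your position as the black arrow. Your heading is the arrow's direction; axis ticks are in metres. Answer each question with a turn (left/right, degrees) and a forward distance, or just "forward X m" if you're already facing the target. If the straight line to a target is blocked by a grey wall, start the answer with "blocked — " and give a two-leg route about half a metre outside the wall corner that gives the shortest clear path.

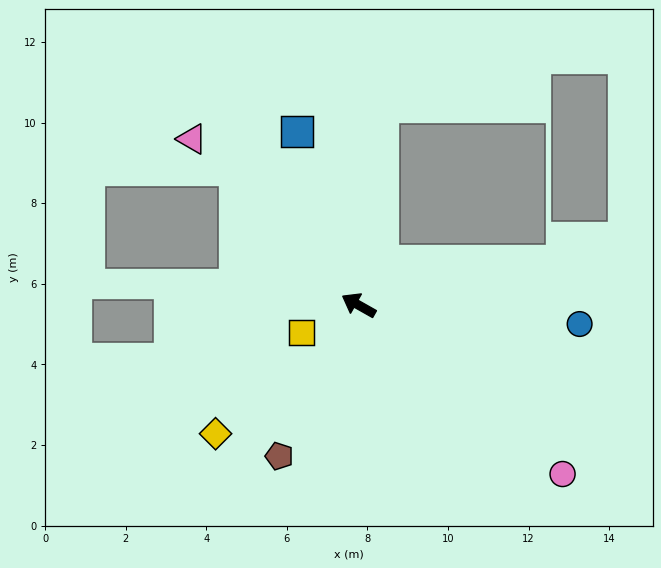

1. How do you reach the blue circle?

turn right 155°, forward 5.5 m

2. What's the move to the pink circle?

turn left 170°, forward 6.6 m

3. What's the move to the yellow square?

turn left 55°, forward 1.6 m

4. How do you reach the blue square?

turn right 41°, forward 4.6 m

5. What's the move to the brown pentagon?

turn left 92°, forward 4.2 m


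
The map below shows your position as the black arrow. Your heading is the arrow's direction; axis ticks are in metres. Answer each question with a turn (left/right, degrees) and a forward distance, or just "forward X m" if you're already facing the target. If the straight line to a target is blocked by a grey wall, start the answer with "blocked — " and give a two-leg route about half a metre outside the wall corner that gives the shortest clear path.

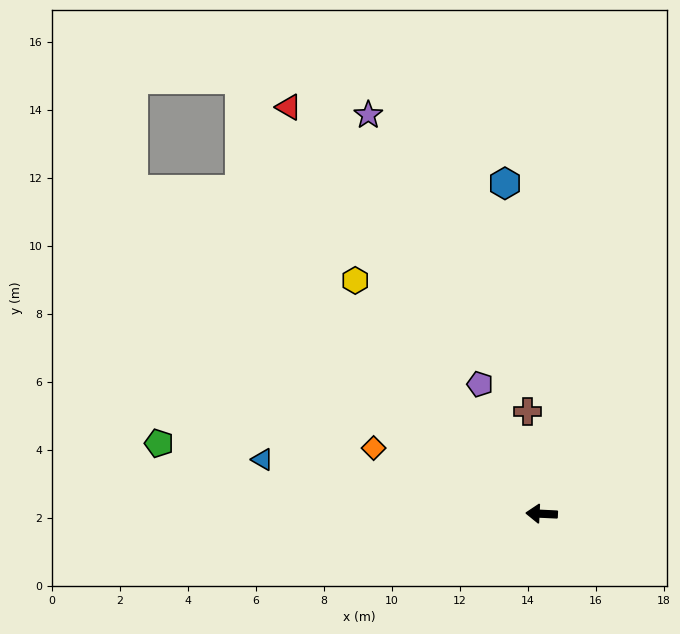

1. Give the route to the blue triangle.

turn right 8°, forward 8.4 m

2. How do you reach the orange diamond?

turn right 19°, forward 5.3 m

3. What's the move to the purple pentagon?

turn right 62°, forward 4.2 m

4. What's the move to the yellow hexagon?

turn right 49°, forward 8.8 m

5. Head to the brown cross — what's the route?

turn right 79°, forward 3.0 m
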